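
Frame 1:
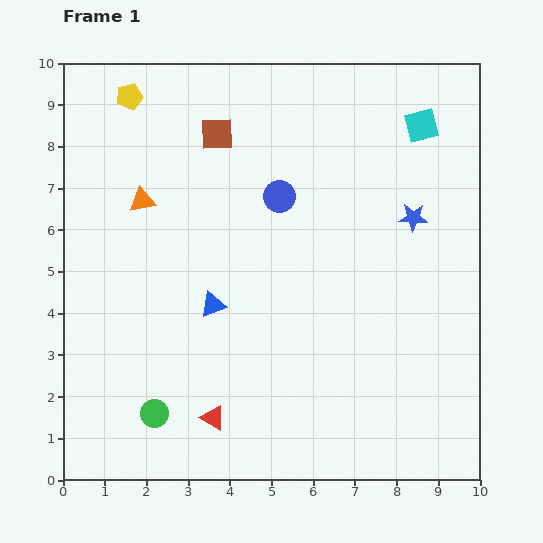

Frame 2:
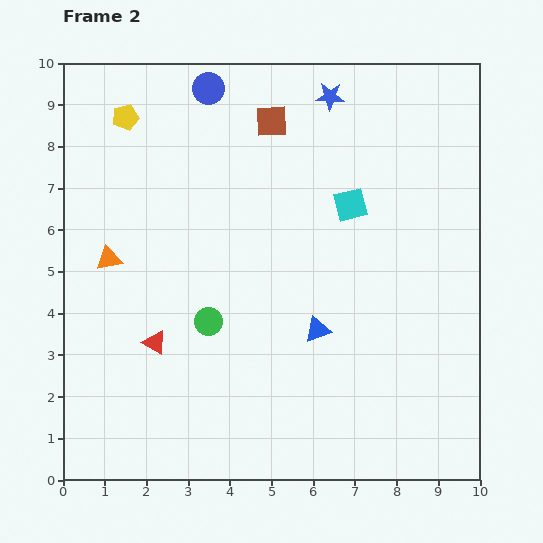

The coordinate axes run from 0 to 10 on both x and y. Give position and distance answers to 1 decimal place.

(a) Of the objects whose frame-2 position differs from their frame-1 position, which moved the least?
the yellow pentagon

(moved 0.5)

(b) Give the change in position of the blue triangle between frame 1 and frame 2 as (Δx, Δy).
(2.5, -0.6)

The blue triangle was at (3.6, 4.2) in frame 1 and (6.1, 3.6) in frame 2.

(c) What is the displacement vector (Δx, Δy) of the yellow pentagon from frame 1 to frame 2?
(-0.1, -0.5)

The yellow pentagon was at (1.6, 9.2) in frame 1 and (1.5, 8.7) in frame 2.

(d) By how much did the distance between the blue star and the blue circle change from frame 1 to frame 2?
-0.3

Distance in frame 1: 3.2. Distance in frame 2: 2.9.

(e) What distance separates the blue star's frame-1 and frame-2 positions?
3.5

The blue star moved from (8.4, 6.3) to (6.4, 9.2), a distance of √(2.0² + 2.9²) ≈ 3.5.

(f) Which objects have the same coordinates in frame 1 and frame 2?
none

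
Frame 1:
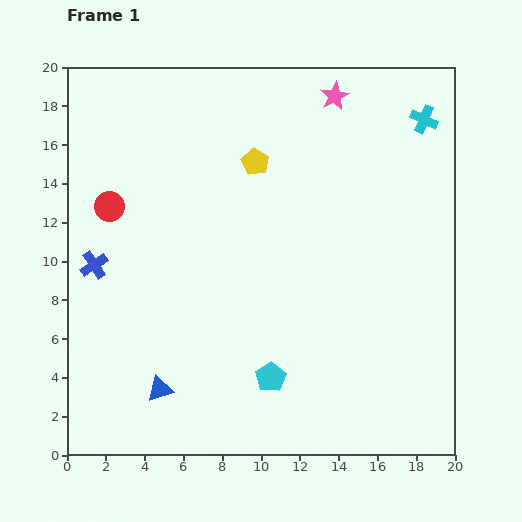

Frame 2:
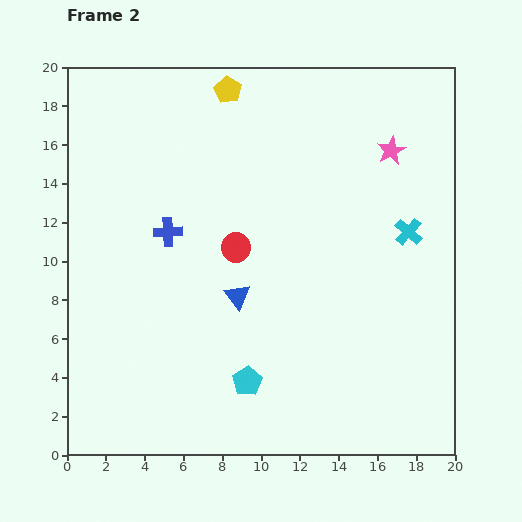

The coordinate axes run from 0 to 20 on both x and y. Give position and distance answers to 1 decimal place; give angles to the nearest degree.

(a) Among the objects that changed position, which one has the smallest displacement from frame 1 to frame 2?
the cyan pentagon

(moved 1.2)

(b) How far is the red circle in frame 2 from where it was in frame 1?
6.8

The red circle moved from (2.2, 12.8) to (8.7, 10.7), a distance of √(6.5² + 2.1²) ≈ 6.8.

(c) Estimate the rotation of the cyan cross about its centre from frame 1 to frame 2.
18° clockwise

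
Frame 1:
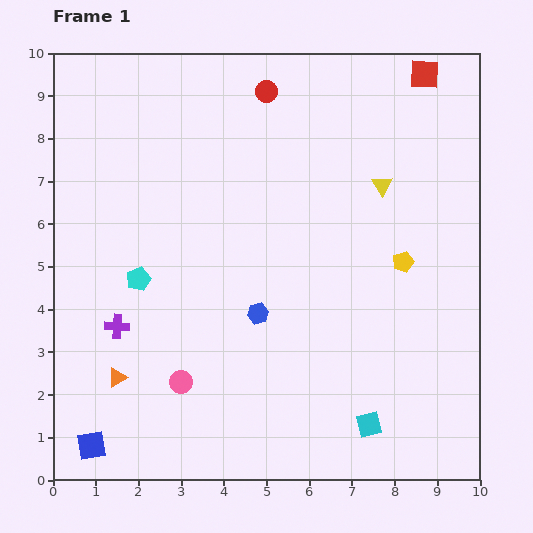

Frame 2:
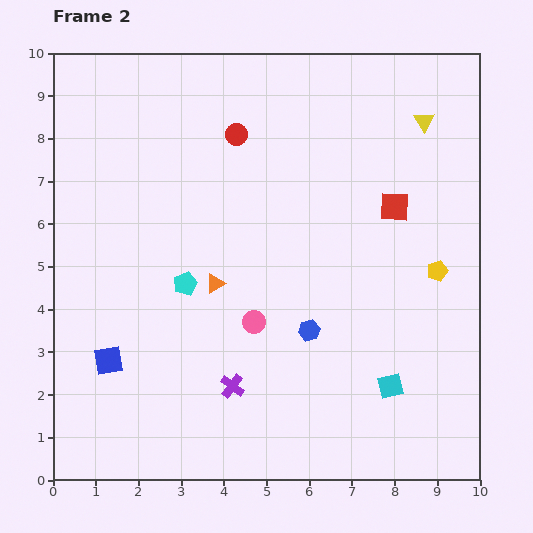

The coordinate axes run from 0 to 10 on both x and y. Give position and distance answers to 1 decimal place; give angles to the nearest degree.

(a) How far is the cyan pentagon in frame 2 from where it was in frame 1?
1.1

The cyan pentagon moved from (2.0, 4.7) to (3.1, 4.6), a distance of √(1.1² + 0.1²) ≈ 1.1.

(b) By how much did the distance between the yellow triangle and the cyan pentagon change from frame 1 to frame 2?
+0.7

Distance in frame 1: 6.1. Distance in frame 2: 6.8.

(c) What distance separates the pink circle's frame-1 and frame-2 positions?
2.2

The pink circle moved from (3.0, 2.3) to (4.7, 3.7), a distance of √(1.7² + 1.4²) ≈ 2.2.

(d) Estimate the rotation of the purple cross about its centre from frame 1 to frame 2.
33° clockwise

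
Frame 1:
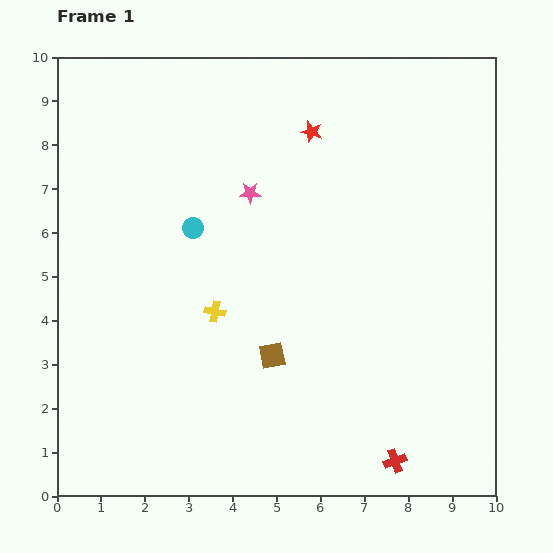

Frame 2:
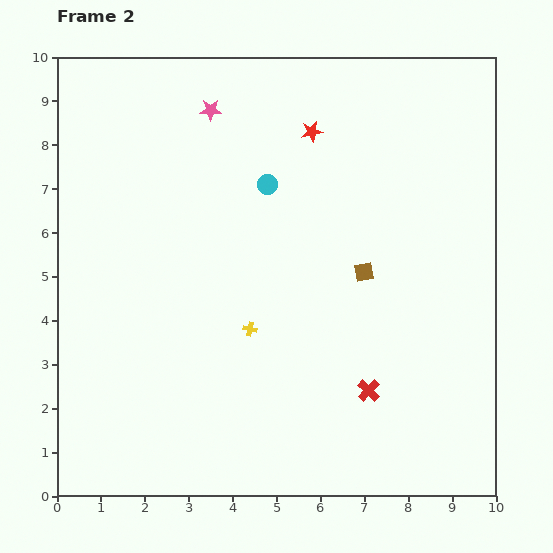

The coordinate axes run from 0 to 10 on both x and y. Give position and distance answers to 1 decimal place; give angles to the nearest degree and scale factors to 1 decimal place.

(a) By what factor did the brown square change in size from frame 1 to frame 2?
0.7×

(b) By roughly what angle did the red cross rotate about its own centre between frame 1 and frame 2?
27° counter-clockwise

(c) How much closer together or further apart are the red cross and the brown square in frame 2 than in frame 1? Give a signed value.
-1.0

Distance in frame 1: 3.7. Distance in frame 2: 2.7.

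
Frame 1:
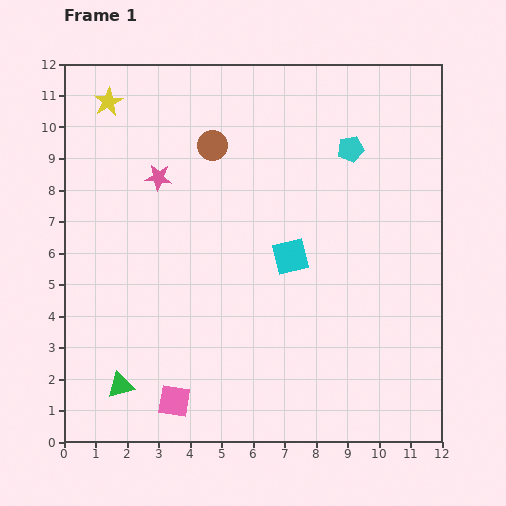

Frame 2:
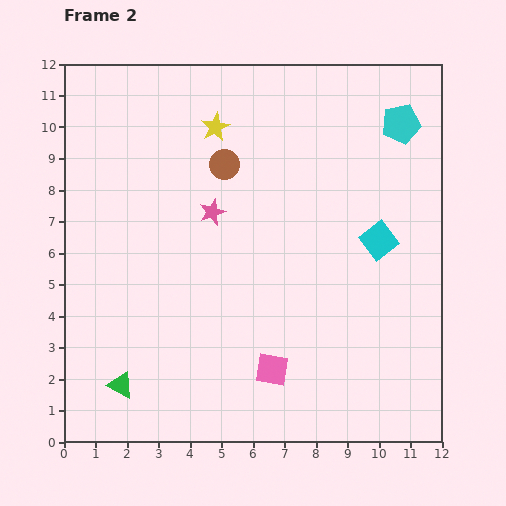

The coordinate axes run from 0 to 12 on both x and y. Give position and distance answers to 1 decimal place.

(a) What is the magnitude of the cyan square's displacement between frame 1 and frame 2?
2.8

The cyan square moved from (7.2, 5.9) to (10.0, 6.4), a distance of √(2.8² + 0.5²) ≈ 2.8.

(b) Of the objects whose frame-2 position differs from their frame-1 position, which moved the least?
the brown circle

(moved 0.7)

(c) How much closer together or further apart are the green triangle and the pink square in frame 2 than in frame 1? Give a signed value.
+3.0

Distance in frame 1: 1.8. Distance in frame 2: 4.8.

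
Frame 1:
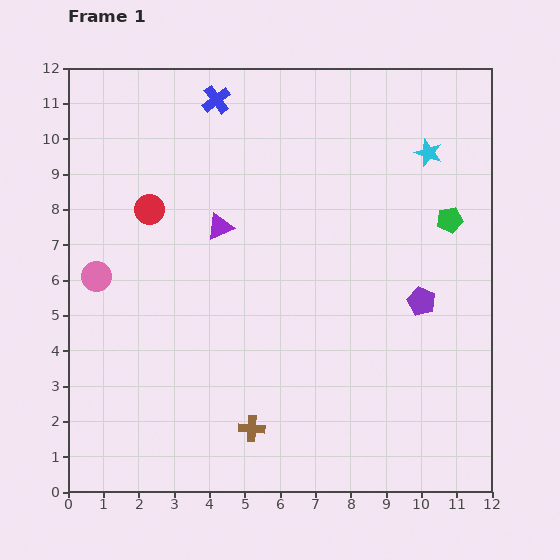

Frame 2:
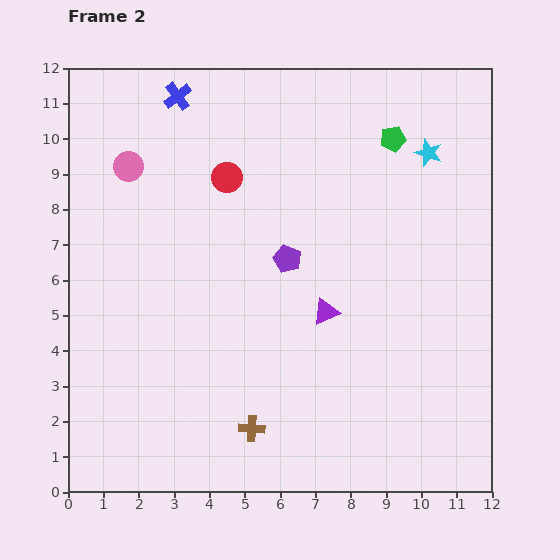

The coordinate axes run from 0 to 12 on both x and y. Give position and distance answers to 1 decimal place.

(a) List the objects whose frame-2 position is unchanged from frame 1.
the cyan star, the brown cross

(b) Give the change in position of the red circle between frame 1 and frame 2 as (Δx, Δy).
(2.2, 0.9)

The red circle was at (2.3, 8.0) in frame 1 and (4.5, 8.9) in frame 2.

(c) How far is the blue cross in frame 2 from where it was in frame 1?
1.1

The blue cross moved from (4.2, 11.1) to (3.1, 11.2), a distance of √(1.1² + 0.1²) ≈ 1.1.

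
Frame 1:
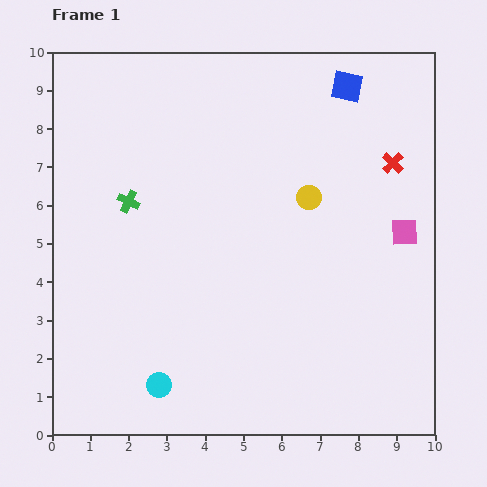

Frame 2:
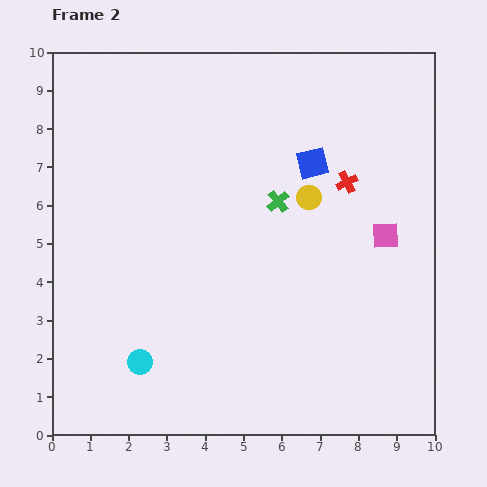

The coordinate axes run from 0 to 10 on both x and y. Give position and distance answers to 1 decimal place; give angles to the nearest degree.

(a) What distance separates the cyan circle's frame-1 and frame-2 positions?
0.8

The cyan circle moved from (2.8, 1.3) to (2.3, 1.9), a distance of √(0.5² + 0.6²) ≈ 0.8.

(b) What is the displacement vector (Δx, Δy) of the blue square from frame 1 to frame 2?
(-0.9, -2.0)

The blue square was at (7.7, 9.1) in frame 1 and (6.8, 7.1) in frame 2.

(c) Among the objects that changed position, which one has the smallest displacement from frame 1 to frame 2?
the pink square

(moved 0.5)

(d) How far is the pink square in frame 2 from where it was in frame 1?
0.5

The pink square moved from (9.2, 5.3) to (8.7, 5.2), a distance of √(0.5² + 0.1²) ≈ 0.5.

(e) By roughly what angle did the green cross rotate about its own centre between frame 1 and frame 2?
24° clockwise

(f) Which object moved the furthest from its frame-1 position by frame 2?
the green cross

(moved 3.9; next 2.2)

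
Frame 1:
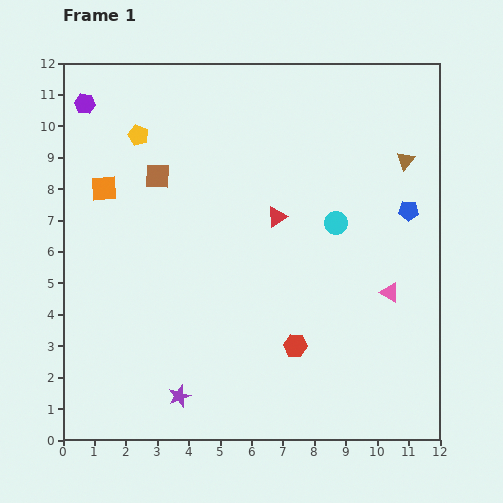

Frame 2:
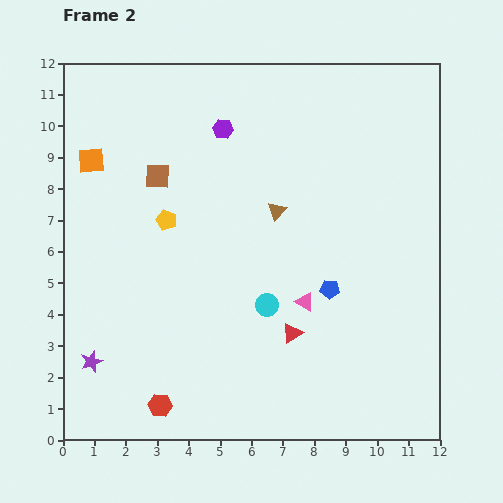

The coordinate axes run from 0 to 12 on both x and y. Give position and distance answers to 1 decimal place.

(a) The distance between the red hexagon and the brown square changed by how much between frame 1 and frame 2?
+0.3

Distance in frame 1: 7.0. Distance in frame 2: 7.3.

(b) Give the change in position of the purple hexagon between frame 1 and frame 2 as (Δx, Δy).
(4.4, -0.8)

The purple hexagon was at (0.7, 10.7) in frame 1 and (5.1, 9.9) in frame 2.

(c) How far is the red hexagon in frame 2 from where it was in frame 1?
4.7

The red hexagon moved from (7.4, 3.0) to (3.1, 1.1), a distance of √(4.3² + 1.9²) ≈ 4.7.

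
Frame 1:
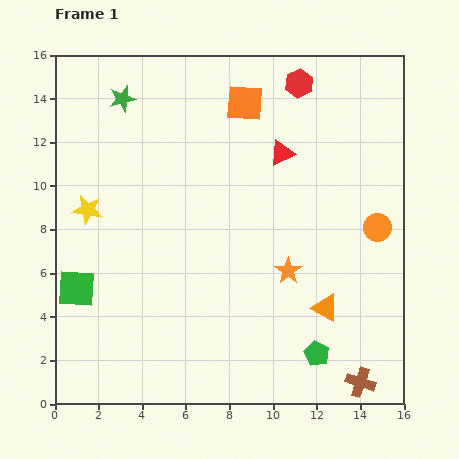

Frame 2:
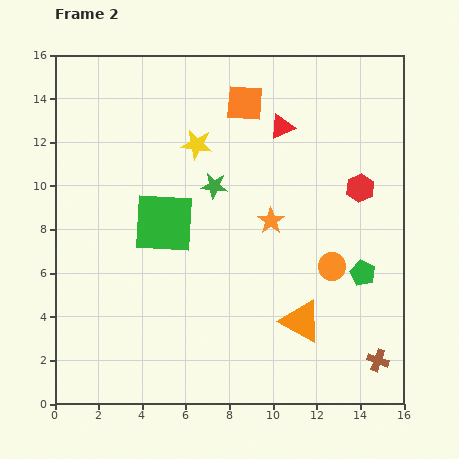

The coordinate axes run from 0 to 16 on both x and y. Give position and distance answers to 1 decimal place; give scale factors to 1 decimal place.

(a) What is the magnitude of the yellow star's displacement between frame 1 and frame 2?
5.8

The yellow star moved from (1.5, 8.9) to (6.5, 11.9), a distance of √(5.0² + 3.0²) ≈ 5.8.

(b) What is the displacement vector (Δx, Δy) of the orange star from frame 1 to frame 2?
(-0.8, 2.3)

The orange star was at (10.7, 6.1) in frame 1 and (9.9, 8.4) in frame 2.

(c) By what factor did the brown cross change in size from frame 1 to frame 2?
0.8×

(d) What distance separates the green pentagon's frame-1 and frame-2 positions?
4.3

The green pentagon moved from (12.0, 2.3) to (14.1, 6.0), a distance of √(2.1² + 3.7²) ≈ 4.3.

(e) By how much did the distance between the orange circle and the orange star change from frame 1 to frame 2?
-1.1

Distance in frame 1: 4.6. Distance in frame 2: 3.5.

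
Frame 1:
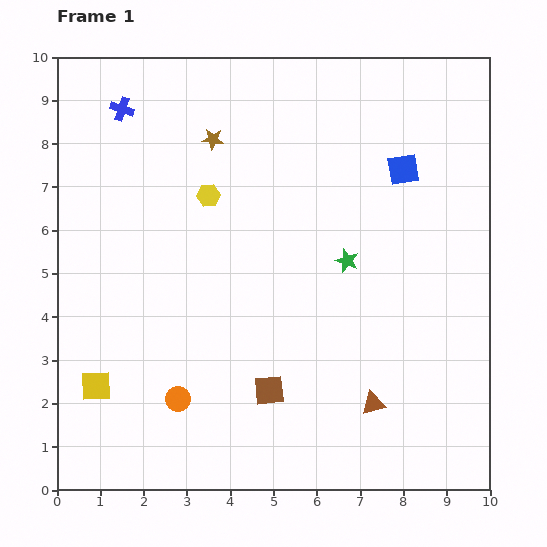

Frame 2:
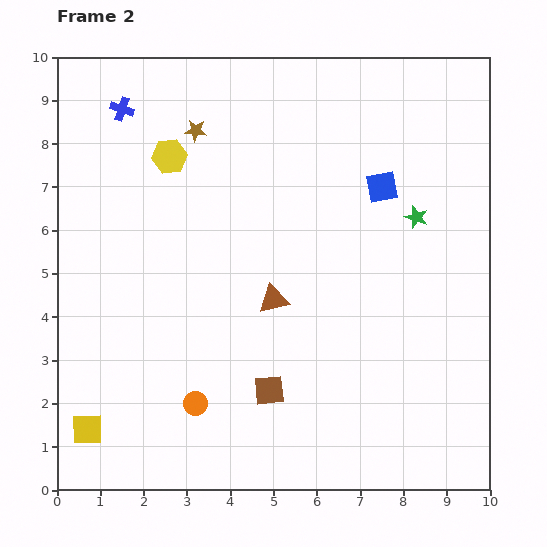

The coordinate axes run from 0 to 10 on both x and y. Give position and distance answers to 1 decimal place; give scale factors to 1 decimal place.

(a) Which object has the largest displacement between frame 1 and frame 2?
the brown triangle

(moved 3.3; next 1.9)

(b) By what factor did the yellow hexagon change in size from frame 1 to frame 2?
1.5×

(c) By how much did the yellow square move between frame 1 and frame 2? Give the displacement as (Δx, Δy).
(-0.2, -1.0)

The yellow square was at (0.9, 2.4) in frame 1 and (0.7, 1.4) in frame 2.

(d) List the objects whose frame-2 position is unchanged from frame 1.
the blue cross, the brown square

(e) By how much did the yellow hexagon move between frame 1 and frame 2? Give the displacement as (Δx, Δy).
(-0.9, 0.9)

The yellow hexagon was at (3.5, 6.8) in frame 1 and (2.6, 7.7) in frame 2.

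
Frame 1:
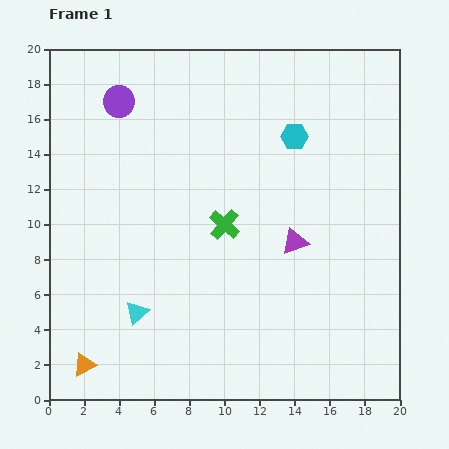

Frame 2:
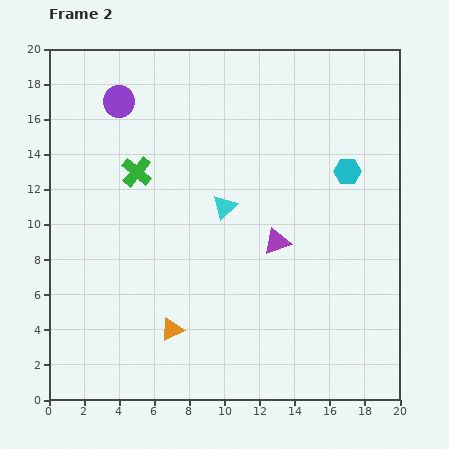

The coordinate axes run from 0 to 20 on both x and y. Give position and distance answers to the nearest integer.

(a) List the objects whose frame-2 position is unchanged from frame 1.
the purple circle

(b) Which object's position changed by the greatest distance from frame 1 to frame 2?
the cyan triangle

(moved 8; next 6)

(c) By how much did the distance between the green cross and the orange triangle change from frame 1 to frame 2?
-2

Distance in frame 1: 11. Distance in frame 2: 9.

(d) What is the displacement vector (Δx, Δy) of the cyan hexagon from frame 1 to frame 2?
(3, -2)

The cyan hexagon was at (14, 15) in frame 1 and (17, 13) in frame 2.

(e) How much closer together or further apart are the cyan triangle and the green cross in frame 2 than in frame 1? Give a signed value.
-2

Distance in frame 1: 7. Distance in frame 2: 5.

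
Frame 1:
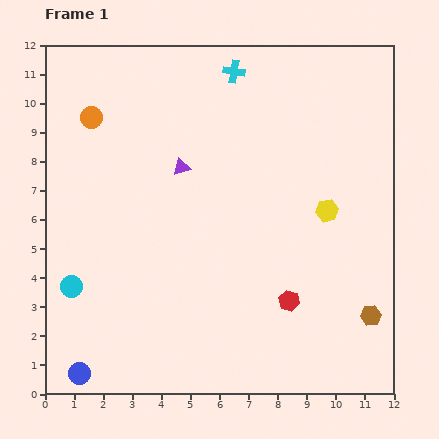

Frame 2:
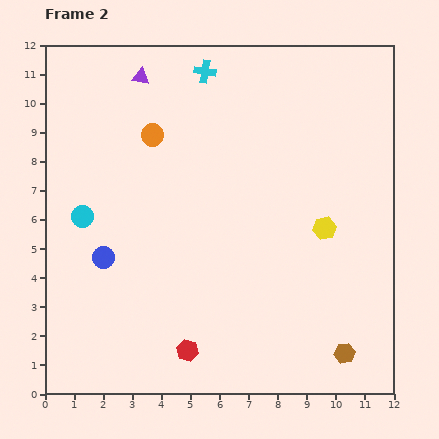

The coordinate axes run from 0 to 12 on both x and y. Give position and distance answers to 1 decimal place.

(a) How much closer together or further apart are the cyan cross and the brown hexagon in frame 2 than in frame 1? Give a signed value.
+1.2

Distance in frame 1: 9.6. Distance in frame 2: 10.8.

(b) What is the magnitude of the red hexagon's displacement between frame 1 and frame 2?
3.9

The red hexagon moved from (8.4, 3.2) to (4.9, 1.5), a distance of √(3.5² + 1.7²) ≈ 3.9.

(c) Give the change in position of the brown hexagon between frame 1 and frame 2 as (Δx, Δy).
(-0.9, -1.3)

The brown hexagon was at (11.2, 2.7) in frame 1 and (10.3, 1.4) in frame 2.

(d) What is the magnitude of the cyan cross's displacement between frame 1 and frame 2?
1.0

The cyan cross moved from (6.5, 11.1) to (5.5, 11.1), a distance of √(1.0² + 0.0²) ≈ 1.0.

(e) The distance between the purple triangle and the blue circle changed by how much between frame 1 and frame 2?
-1.6

Distance in frame 1: 7.9. Distance in frame 2: 6.3.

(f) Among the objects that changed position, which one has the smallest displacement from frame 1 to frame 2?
the yellow hexagon

(moved 0.6)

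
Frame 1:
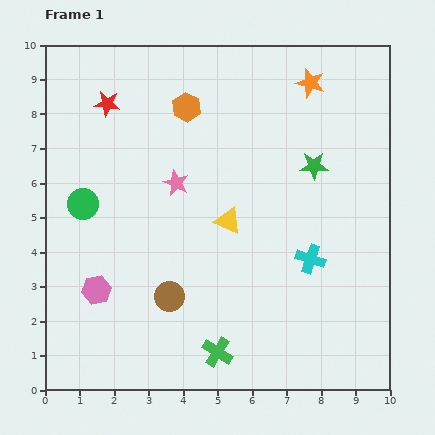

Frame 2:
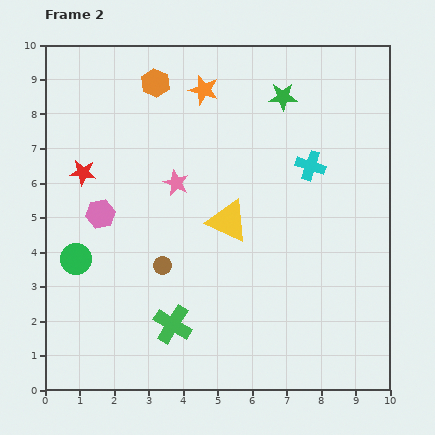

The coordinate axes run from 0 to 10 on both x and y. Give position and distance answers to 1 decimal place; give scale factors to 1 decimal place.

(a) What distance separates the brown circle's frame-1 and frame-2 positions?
0.9

The brown circle moved from (3.6, 2.7) to (3.4, 3.6), a distance of √(0.2² + 0.9²) ≈ 0.9.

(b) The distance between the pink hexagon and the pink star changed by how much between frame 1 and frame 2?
-1.5

Distance in frame 1: 3.9. Distance in frame 2: 2.4.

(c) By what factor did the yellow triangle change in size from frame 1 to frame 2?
1.6×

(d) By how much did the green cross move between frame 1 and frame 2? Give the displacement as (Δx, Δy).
(-1.3, 0.8)

The green cross was at (5.0, 1.1) in frame 1 and (3.7, 1.9) in frame 2.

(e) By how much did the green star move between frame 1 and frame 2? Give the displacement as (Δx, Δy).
(-0.9, 2.0)

The green star was at (7.8, 6.5) in frame 1 and (6.9, 8.5) in frame 2.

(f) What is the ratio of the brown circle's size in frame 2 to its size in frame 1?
0.6×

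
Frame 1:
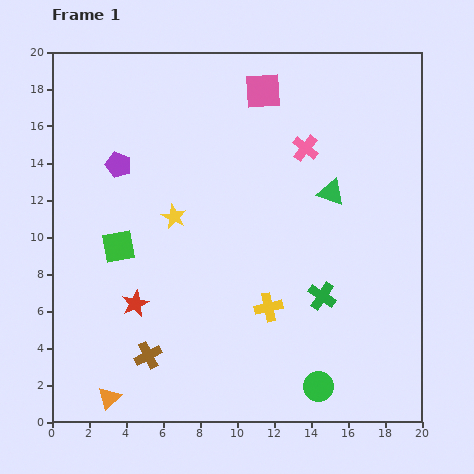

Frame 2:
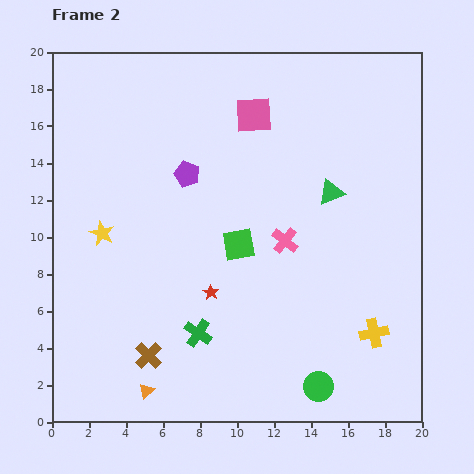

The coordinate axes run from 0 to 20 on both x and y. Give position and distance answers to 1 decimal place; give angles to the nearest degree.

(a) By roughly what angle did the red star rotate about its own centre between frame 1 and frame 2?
15° counter-clockwise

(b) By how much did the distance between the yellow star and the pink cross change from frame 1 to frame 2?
+1.9

Distance in frame 1: 8.0. Distance in frame 2: 9.9.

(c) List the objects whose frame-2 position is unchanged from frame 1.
the green triangle, the green circle, the brown cross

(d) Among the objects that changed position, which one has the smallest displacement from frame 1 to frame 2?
the pink square

(moved 1.4)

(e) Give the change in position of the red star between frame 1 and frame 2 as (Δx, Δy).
(4.1, 0.6)

The red star was at (4.5, 6.4) in frame 1 and (8.6, 7.0) in frame 2.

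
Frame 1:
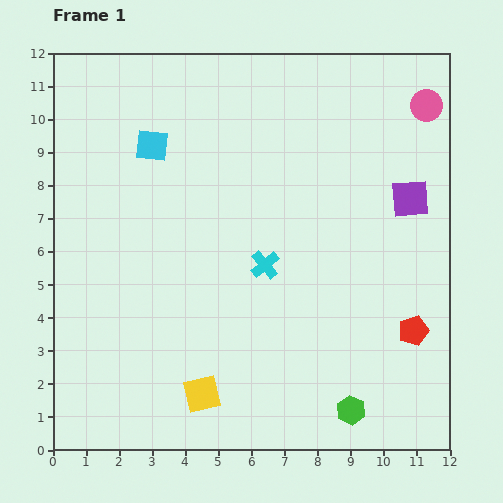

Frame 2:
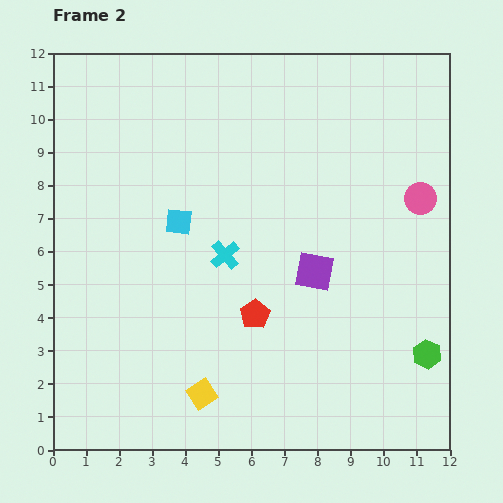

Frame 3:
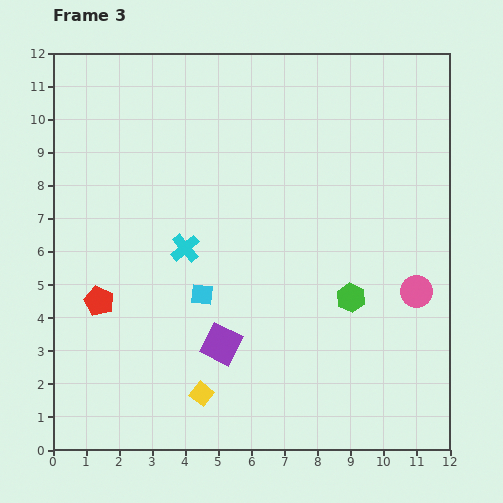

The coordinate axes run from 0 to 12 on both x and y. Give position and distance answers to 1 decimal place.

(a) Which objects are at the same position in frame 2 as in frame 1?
the yellow square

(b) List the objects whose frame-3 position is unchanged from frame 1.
the yellow square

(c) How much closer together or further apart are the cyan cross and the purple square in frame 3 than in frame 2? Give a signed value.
+0.4

Distance in frame 2: 2.7. Distance in frame 3: 3.1.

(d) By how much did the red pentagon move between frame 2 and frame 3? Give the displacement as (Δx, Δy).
(-4.7, 0.4)

The red pentagon was at (6.1, 4.1) in frame 2 and (1.4, 4.5) in frame 3.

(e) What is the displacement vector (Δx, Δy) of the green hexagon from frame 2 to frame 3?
(-2.3, 1.7)

The green hexagon was at (11.3, 2.9) in frame 2 and (9.0, 4.6) in frame 3.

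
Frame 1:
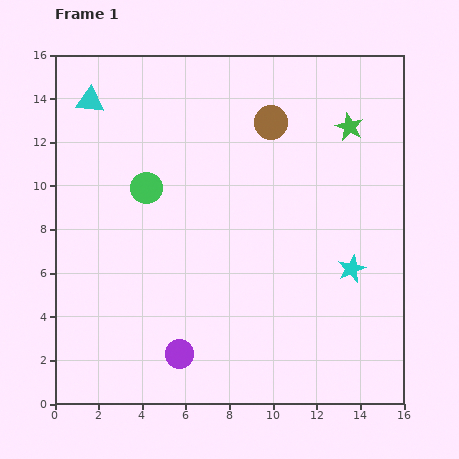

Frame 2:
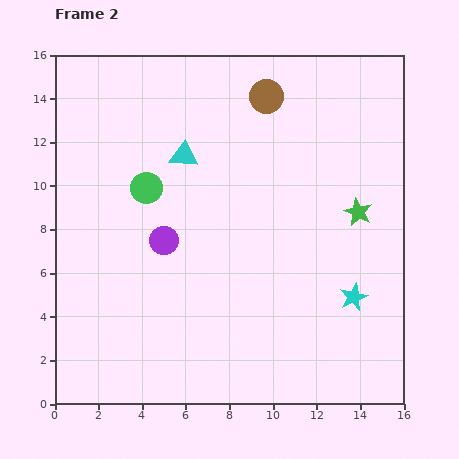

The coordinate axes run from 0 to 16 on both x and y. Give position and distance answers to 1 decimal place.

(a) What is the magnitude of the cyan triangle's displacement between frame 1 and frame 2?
5.0

The cyan triangle moved from (1.6, 13.9) to (5.9, 11.4), a distance of √(4.3² + 2.5²) ≈ 5.0.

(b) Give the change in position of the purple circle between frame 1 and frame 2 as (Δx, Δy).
(-0.7, 5.2)

The purple circle was at (5.7, 2.3) in frame 1 and (5.0, 7.5) in frame 2.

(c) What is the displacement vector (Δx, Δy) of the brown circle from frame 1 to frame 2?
(-0.2, 1.2)

The brown circle was at (9.9, 12.9) in frame 1 and (9.7, 14.1) in frame 2.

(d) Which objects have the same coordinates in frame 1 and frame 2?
the green circle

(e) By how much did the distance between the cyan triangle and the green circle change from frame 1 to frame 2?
-2.5

Distance in frame 1: 4.8. Distance in frame 2: 2.3.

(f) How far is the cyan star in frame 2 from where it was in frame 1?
1.3

The cyan star moved from (13.6, 6.2) to (13.7, 4.9), a distance of √(0.1² + 1.3²) ≈ 1.3.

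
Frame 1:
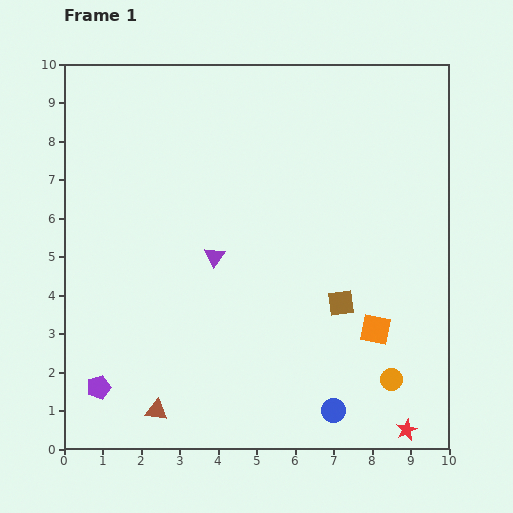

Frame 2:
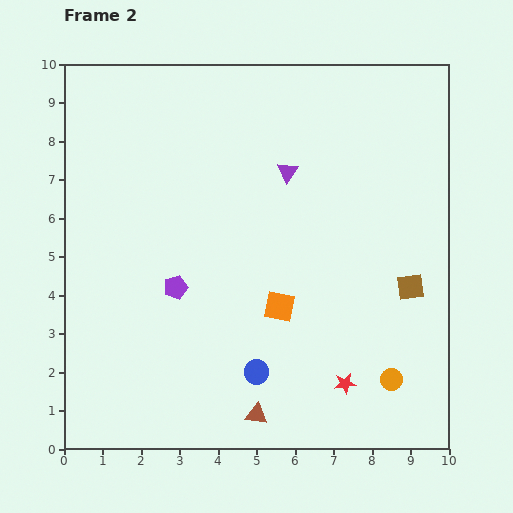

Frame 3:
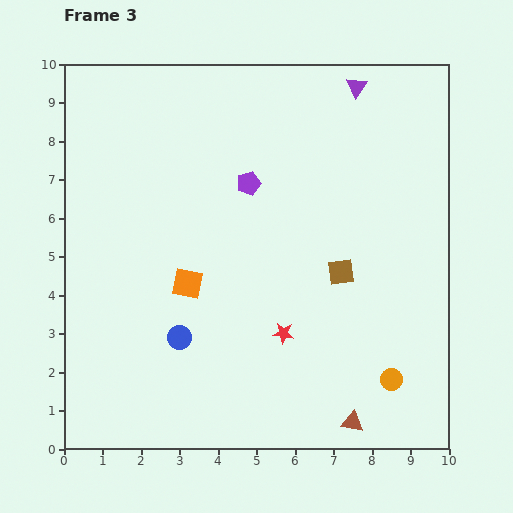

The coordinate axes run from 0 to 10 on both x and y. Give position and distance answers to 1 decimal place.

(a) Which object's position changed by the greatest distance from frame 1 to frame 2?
the purple pentagon

(moved 3.3; next 2.9)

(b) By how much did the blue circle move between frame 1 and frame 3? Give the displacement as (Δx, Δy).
(-4.0, 1.9)

The blue circle was at (7.0, 1.0) in frame 1 and (3.0, 2.9) in frame 3.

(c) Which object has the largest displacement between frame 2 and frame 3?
the purple pentagon

(moved 3.3; next 2.8)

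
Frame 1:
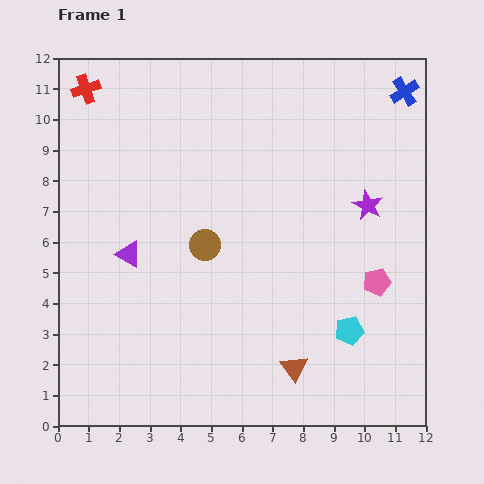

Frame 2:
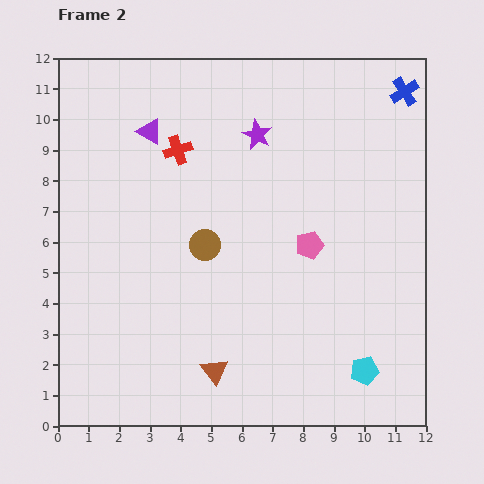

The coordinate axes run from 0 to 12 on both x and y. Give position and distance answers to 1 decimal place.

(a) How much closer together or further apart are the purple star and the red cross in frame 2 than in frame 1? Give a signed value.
-7.4

Distance in frame 1: 10.0. Distance in frame 2: 2.6.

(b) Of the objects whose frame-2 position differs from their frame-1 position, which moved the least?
the cyan pentagon

(moved 1.4)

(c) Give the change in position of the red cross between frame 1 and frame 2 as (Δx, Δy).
(3.0, -2.0)

The red cross was at (0.9, 11.0) in frame 1 and (3.9, 9.0) in frame 2.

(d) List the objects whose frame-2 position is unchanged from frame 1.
the brown circle, the blue cross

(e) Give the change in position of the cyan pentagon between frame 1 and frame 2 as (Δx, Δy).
(0.5, -1.3)

The cyan pentagon was at (9.5, 3.1) in frame 1 and (10.0, 1.8) in frame 2.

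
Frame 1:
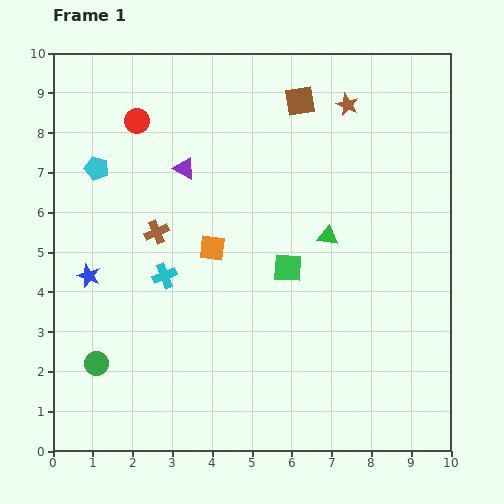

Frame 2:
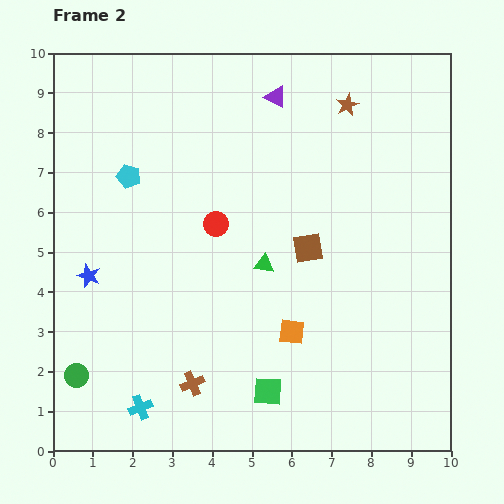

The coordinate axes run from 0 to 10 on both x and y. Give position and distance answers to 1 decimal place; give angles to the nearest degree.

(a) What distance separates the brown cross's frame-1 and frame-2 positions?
3.9

The brown cross moved from (2.6, 5.5) to (3.5, 1.7), a distance of √(0.9² + 3.8²) ≈ 3.9.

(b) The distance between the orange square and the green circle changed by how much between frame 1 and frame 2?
+1.4

Distance in frame 1: 4.1. Distance in frame 2: 5.5.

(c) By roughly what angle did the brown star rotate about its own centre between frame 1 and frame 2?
23° clockwise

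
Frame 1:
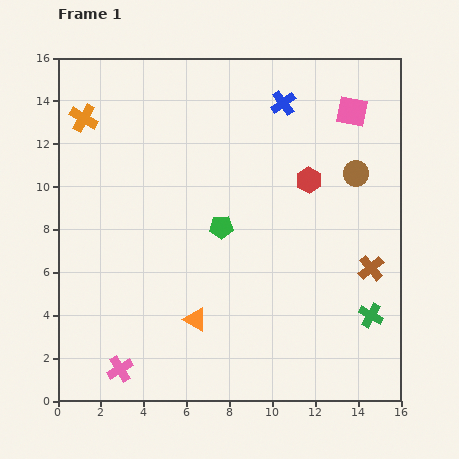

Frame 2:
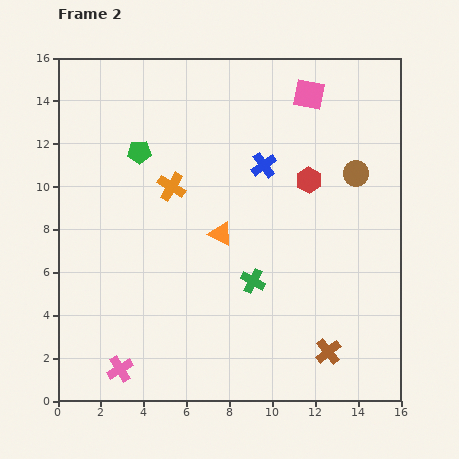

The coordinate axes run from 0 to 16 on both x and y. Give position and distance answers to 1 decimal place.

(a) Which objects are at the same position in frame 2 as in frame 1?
the pink cross, the brown circle, the red hexagon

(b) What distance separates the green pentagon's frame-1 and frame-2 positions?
5.2

The green pentagon moved from (7.6, 8.1) to (3.8, 11.6), a distance of √(3.8² + 3.5²) ≈ 5.2.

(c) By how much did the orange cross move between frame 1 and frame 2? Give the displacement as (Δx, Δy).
(4.1, -3.2)

The orange cross was at (1.2, 13.2) in frame 1 and (5.3, 10.0) in frame 2.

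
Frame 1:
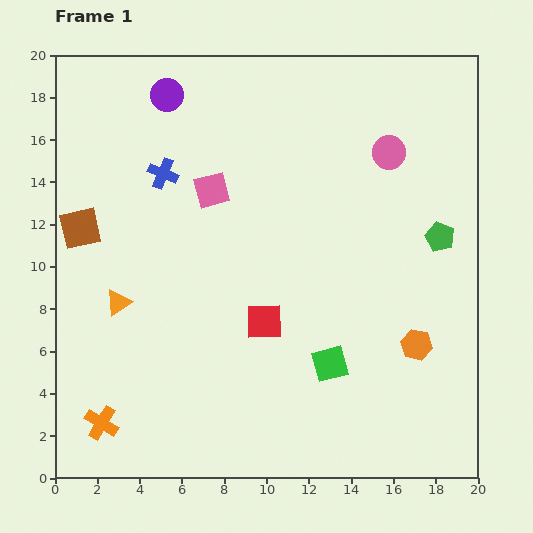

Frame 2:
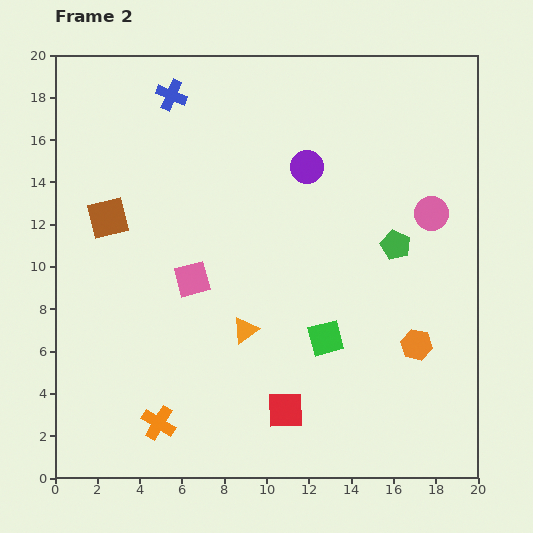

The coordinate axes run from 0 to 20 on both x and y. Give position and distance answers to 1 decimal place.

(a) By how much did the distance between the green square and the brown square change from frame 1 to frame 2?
-1.6

Distance in frame 1: 13.4. Distance in frame 2: 11.8.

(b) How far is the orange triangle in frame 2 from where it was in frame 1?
6.1

The orange triangle moved from (3.0, 8.3) to (9.0, 7.0), a distance of √(6.0² + 1.3²) ≈ 6.1.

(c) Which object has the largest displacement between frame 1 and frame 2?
the purple circle

(moved 7.4; next 6.1)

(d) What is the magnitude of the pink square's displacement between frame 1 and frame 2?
4.3

The pink square moved from (7.4, 13.6) to (6.5, 9.4), a distance of √(0.9² + 4.2²) ≈ 4.3.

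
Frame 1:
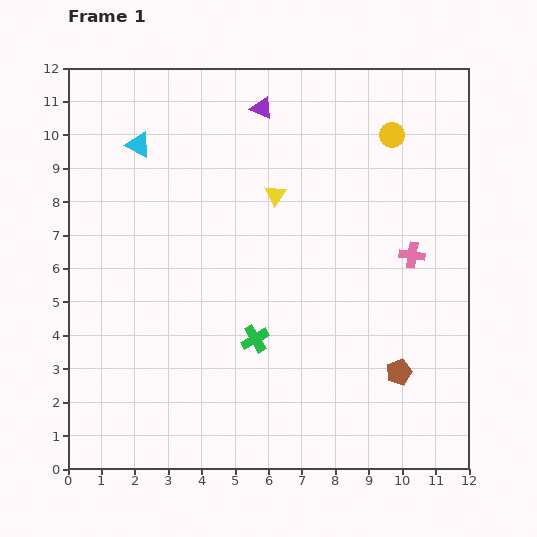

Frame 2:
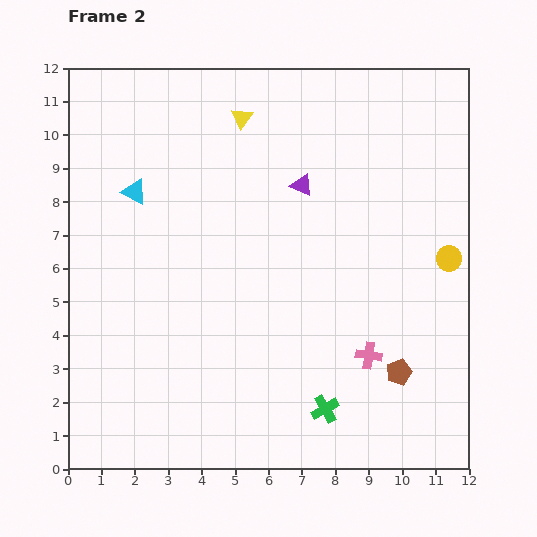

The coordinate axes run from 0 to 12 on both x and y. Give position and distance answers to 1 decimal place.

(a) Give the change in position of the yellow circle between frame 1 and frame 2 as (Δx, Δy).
(1.7, -3.7)

The yellow circle was at (9.7, 10.0) in frame 1 and (11.4, 6.3) in frame 2.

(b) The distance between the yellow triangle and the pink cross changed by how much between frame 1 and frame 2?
+3.6

Distance in frame 1: 4.5. Distance in frame 2: 8.1.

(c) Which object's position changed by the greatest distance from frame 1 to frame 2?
the yellow circle

(moved 4.1; next 3.3)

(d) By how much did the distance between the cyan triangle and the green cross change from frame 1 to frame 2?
+1.8

Distance in frame 1: 6.8. Distance in frame 2: 8.6.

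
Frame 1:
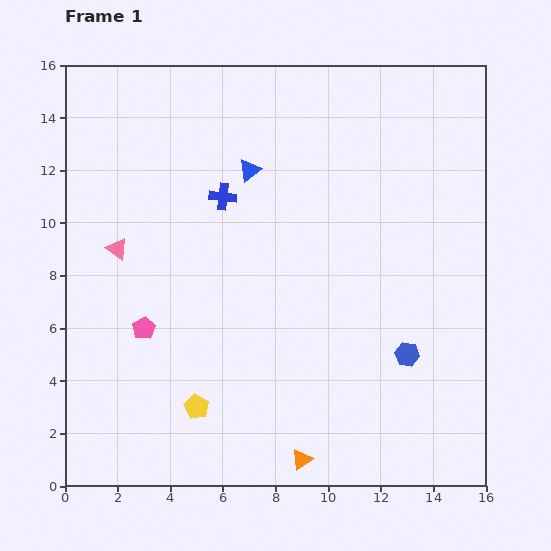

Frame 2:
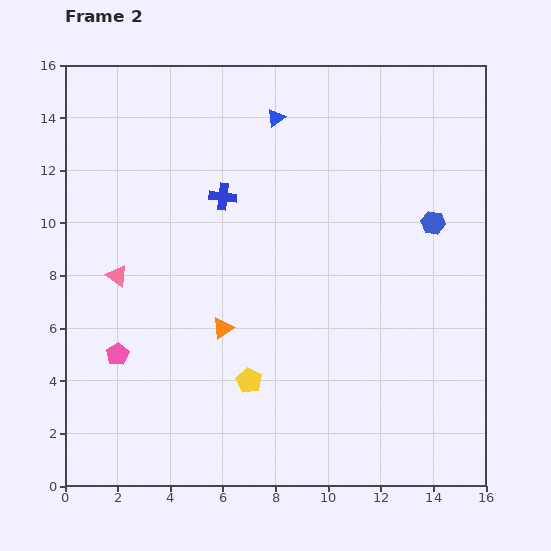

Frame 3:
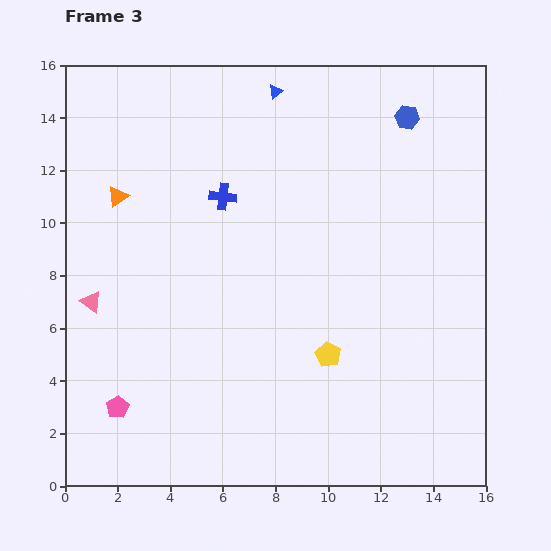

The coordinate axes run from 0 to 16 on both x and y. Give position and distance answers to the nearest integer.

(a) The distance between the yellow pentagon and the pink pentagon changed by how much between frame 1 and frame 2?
+1

Distance in frame 1: 4. Distance in frame 2: 5.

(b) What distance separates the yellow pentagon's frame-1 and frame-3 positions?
5

The yellow pentagon moved from (5, 3) to (10, 5), a distance of √(5² + 2²) ≈ 5.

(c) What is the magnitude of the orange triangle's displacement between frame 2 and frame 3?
6

The orange triangle moved from (6, 6) to (2, 11), a distance of √(4² + 5²) ≈ 6.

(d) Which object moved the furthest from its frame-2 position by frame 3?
the orange triangle

(moved 6; next 4)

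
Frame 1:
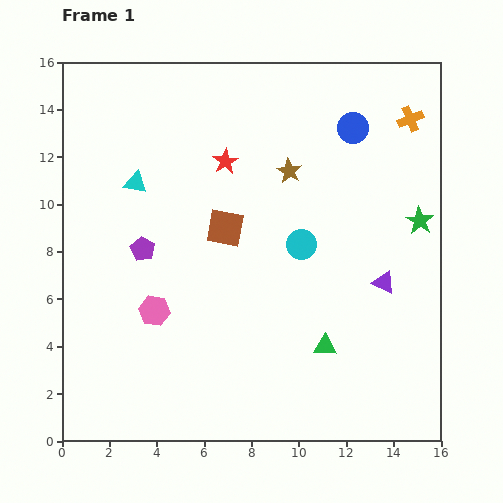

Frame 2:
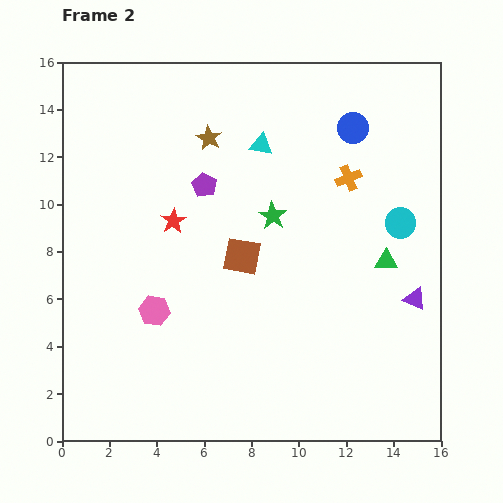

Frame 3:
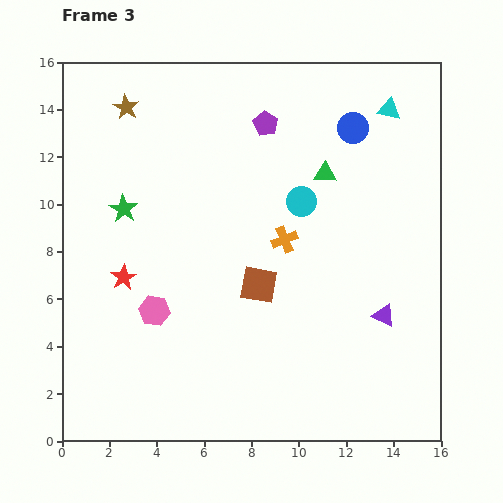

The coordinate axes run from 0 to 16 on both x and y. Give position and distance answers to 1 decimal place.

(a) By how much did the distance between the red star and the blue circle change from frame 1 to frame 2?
+2.9

Distance in frame 1: 5.6. Distance in frame 2: 8.5.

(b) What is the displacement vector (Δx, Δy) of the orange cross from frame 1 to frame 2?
(-2.6, -2.5)

The orange cross was at (14.7, 13.6) in frame 1 and (12.1, 11.1) in frame 2.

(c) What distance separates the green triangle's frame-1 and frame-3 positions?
7.3

The green triangle moved from (11.1, 4.0) to (11.1, 11.3), a distance of √(0.0² + 7.3²) ≈ 7.3.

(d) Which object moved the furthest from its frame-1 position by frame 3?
the green star

(moved 12.5; next 11.1)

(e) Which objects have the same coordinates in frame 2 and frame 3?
the blue circle, the pink hexagon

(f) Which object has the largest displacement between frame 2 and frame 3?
the green star

(moved 6.3; next 5.6)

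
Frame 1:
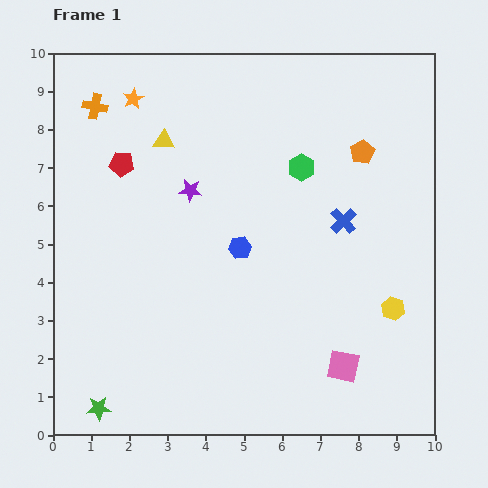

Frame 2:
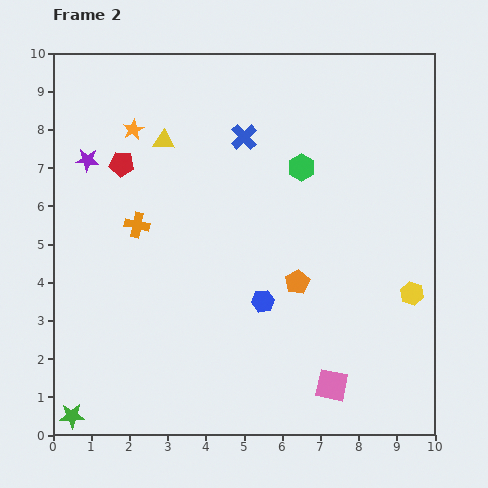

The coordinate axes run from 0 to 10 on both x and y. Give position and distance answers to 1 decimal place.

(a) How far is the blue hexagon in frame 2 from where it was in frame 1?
1.5

The blue hexagon moved from (4.9, 4.9) to (5.5, 3.5), a distance of √(0.6² + 1.4²) ≈ 1.5.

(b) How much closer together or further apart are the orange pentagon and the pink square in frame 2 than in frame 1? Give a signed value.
-2.8

Distance in frame 1: 5.6. Distance in frame 2: 2.8.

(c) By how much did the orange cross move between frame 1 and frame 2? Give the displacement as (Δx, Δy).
(1.1, -3.1)

The orange cross was at (1.1, 8.6) in frame 1 and (2.2, 5.5) in frame 2.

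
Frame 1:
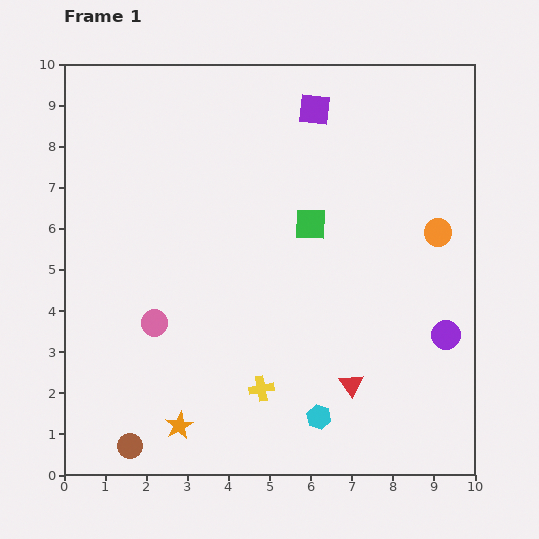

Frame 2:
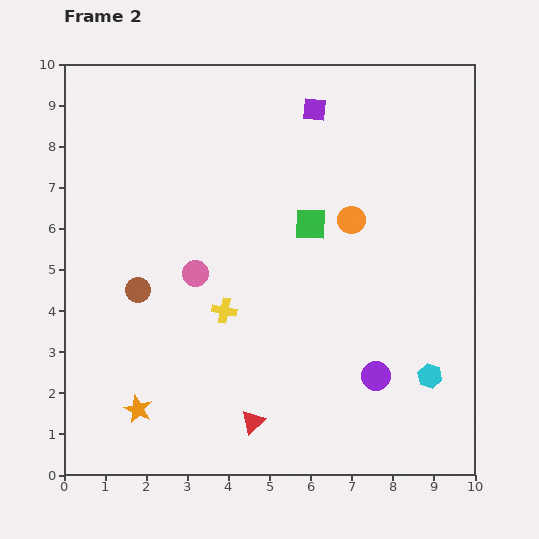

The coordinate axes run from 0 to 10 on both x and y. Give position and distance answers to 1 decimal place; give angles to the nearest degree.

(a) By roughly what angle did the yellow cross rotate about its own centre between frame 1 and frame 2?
21° clockwise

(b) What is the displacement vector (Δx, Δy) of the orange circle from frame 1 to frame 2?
(-2.1, 0.3)

The orange circle was at (9.1, 5.9) in frame 1 and (7.0, 6.2) in frame 2.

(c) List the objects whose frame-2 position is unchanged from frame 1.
the purple square, the green square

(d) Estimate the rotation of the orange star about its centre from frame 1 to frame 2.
19° counter-clockwise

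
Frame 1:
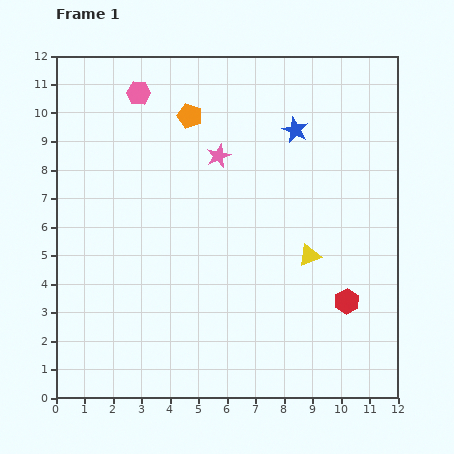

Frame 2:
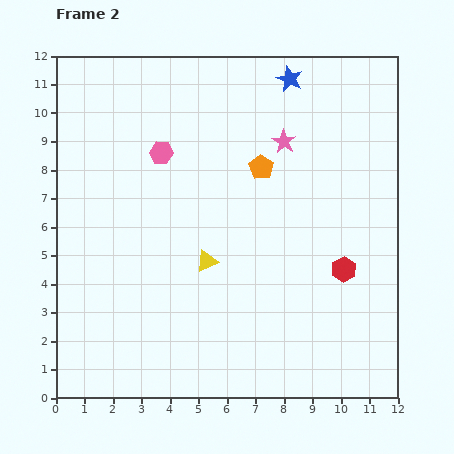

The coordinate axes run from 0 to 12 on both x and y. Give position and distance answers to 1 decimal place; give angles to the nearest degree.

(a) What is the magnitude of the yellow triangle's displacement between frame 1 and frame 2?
3.6

The yellow triangle moved from (8.9, 5.0) to (5.3, 4.8), a distance of √(3.6² + 0.2²) ≈ 3.6.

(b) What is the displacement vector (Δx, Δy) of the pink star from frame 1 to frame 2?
(2.3, 0.5)

The pink star was at (5.7, 8.5) in frame 1 and (8.0, 9.0) in frame 2.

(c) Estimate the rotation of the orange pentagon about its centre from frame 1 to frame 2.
16° clockwise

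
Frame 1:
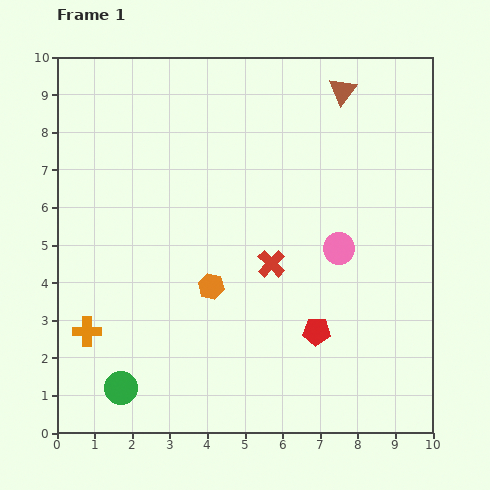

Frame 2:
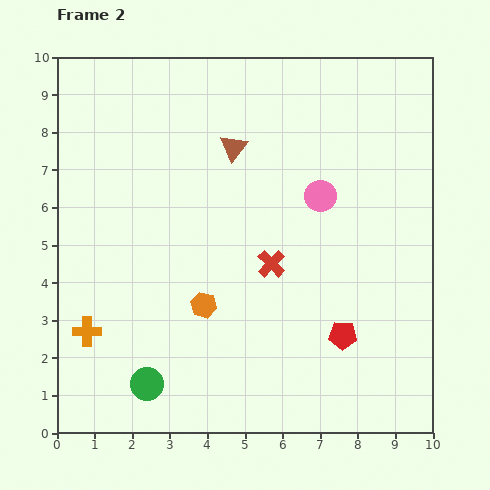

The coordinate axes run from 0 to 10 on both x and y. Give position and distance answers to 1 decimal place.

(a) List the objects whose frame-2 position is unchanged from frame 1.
the orange cross, the red cross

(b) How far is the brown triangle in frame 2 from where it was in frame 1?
3.3

The brown triangle moved from (7.6, 9.1) to (4.7, 7.6), a distance of √(2.9² + 1.5²) ≈ 3.3.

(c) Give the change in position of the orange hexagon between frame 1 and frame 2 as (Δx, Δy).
(-0.2, -0.5)

The orange hexagon was at (4.1, 3.9) in frame 1 and (3.9, 3.4) in frame 2.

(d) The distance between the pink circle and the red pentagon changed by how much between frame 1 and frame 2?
+1.4

Distance in frame 1: 2.3. Distance in frame 2: 3.7.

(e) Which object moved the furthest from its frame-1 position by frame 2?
the brown triangle

(moved 3.3; next 1.5)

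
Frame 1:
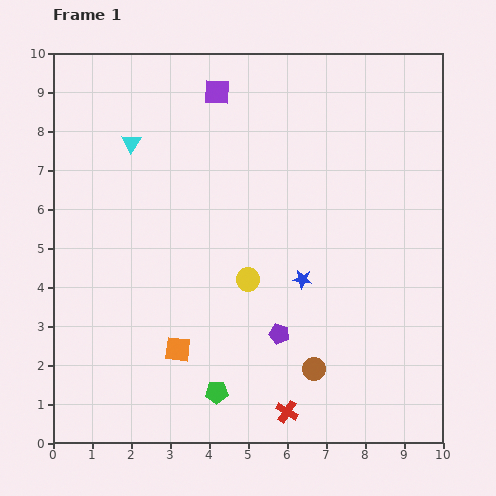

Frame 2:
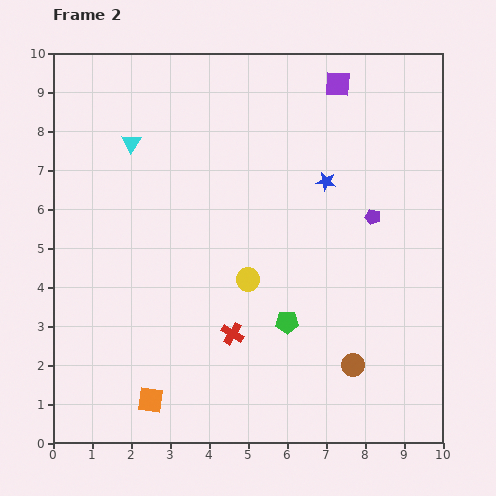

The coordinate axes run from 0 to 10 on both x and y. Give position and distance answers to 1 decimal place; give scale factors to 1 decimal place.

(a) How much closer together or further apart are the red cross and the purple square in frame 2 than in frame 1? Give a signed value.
-1.5

Distance in frame 1: 8.4. Distance in frame 2: 6.9.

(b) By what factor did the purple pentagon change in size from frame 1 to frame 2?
0.8×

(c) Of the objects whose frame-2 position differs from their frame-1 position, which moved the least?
the brown circle

(moved 1.0)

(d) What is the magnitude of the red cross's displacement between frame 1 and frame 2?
2.4

The red cross moved from (6.0, 0.8) to (4.6, 2.8), a distance of √(1.4² + 2.0²) ≈ 2.4.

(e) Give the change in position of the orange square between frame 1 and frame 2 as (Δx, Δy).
(-0.7, -1.3)

The orange square was at (3.2, 2.4) in frame 1 and (2.5, 1.1) in frame 2.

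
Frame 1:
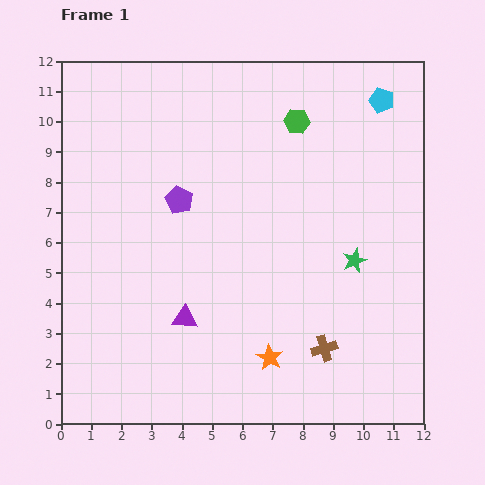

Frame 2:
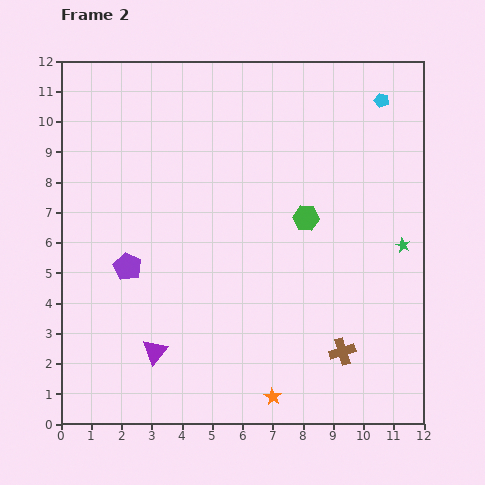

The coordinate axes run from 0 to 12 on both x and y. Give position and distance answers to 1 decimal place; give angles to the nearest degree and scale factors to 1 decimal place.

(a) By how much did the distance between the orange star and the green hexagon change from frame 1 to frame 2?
-1.9

Distance in frame 1: 7.9. Distance in frame 2: 6.0.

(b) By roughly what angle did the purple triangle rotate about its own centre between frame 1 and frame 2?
53° counter-clockwise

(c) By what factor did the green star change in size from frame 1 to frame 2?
0.6×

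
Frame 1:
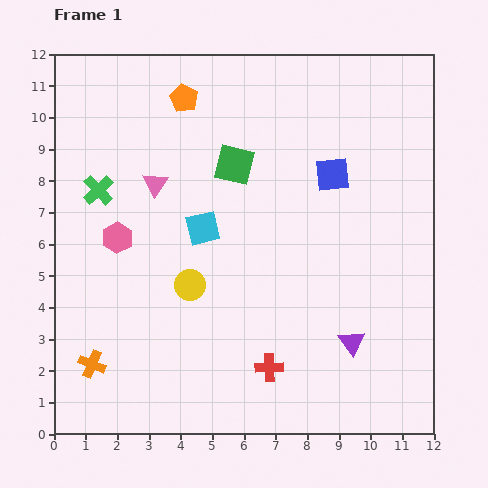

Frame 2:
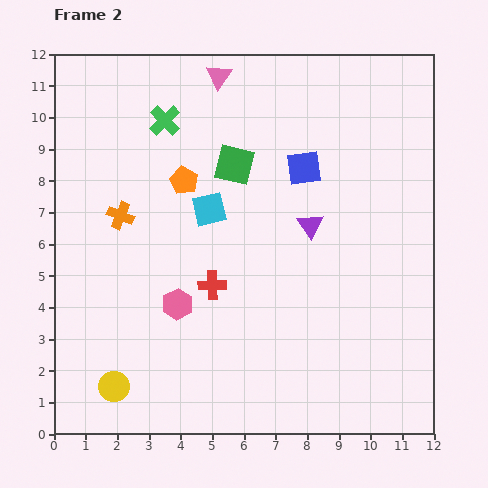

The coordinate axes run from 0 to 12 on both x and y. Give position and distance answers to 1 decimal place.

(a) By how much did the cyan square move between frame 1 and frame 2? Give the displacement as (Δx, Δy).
(0.2, 0.6)

The cyan square was at (4.7, 6.5) in frame 1 and (4.9, 7.1) in frame 2.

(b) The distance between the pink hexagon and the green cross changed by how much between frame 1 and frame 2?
+4.2

Distance in frame 1: 1.6. Distance in frame 2: 5.8.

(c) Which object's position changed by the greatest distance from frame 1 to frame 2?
the orange cross

(moved 4.8; next 4.0)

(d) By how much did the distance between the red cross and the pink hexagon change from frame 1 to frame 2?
-5.0

Distance in frame 1: 6.3. Distance in frame 2: 1.3.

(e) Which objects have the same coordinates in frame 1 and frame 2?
the green square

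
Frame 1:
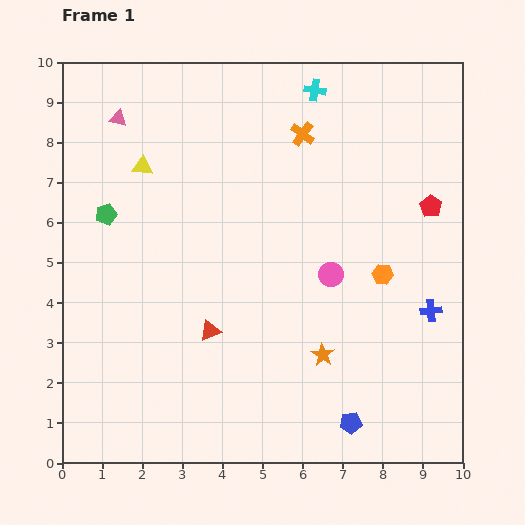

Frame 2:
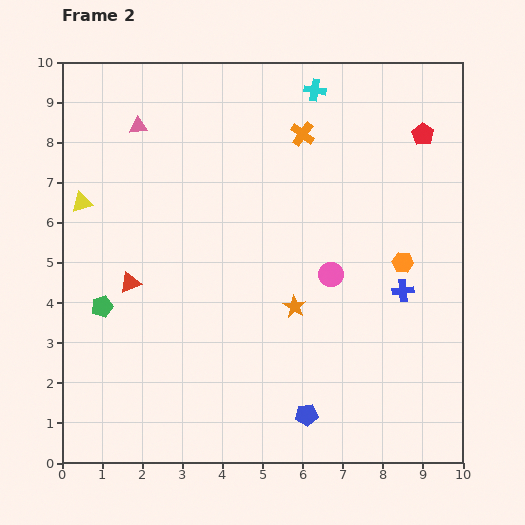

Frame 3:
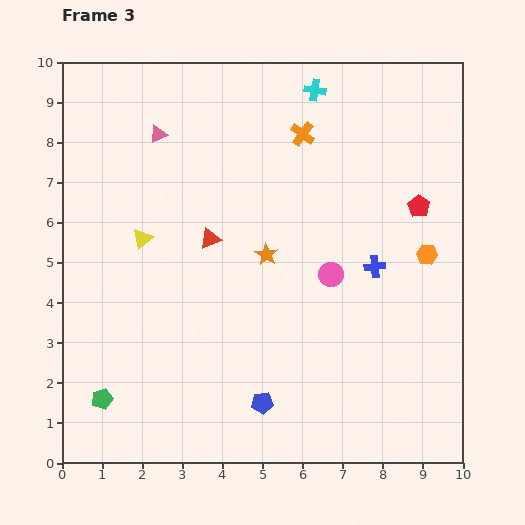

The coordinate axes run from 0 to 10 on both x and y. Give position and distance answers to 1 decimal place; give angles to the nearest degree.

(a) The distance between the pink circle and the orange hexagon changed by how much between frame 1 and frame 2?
+0.5

Distance in frame 1: 1.3. Distance in frame 2: 1.8.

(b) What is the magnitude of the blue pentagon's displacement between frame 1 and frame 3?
2.3

The blue pentagon moved from (7.2, 1.0) to (5.0, 1.5), a distance of √(2.2² + 0.5²) ≈ 2.3.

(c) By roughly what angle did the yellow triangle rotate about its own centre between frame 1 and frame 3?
47° counter-clockwise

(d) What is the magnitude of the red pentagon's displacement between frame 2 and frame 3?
1.8

The red pentagon moved from (9.0, 8.2) to (8.9, 6.4), a distance of √(0.1² + 1.8²) ≈ 1.8.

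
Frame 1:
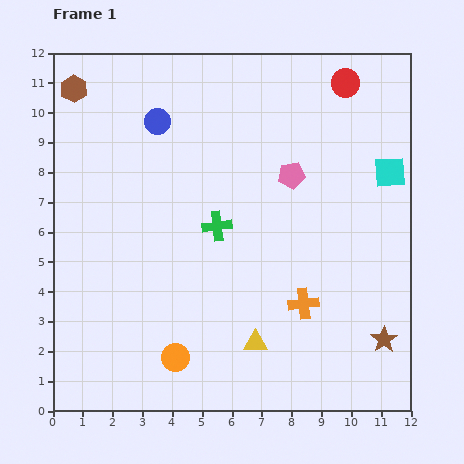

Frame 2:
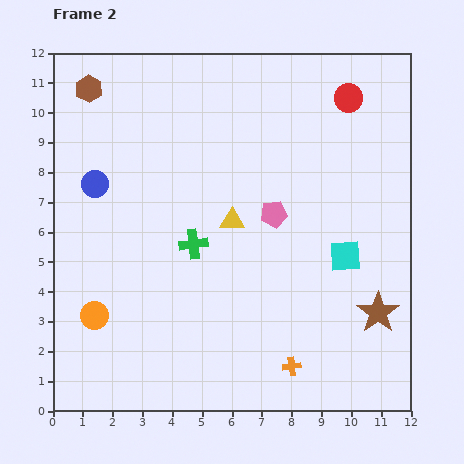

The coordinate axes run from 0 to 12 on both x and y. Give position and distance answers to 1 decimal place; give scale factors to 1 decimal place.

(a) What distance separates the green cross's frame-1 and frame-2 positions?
1.0

The green cross moved from (5.5, 6.2) to (4.7, 5.6), a distance of √(0.8² + 0.6²) ≈ 1.0.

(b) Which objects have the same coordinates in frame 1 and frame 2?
none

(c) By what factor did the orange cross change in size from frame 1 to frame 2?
0.6×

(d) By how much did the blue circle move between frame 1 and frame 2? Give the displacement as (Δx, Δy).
(-2.1, -2.1)

The blue circle was at (3.5, 9.7) in frame 1 and (1.4, 7.6) in frame 2.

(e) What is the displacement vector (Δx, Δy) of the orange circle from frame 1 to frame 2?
(-2.7, 1.4)

The orange circle was at (4.1, 1.8) in frame 1 and (1.4, 3.2) in frame 2.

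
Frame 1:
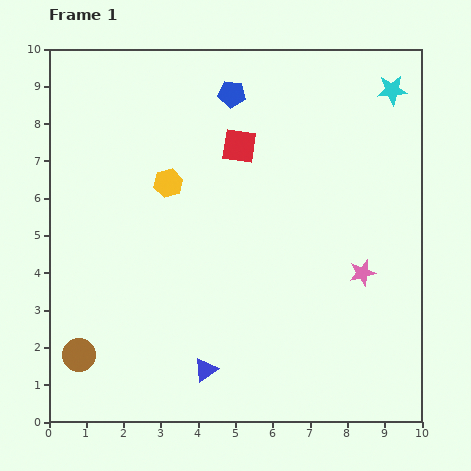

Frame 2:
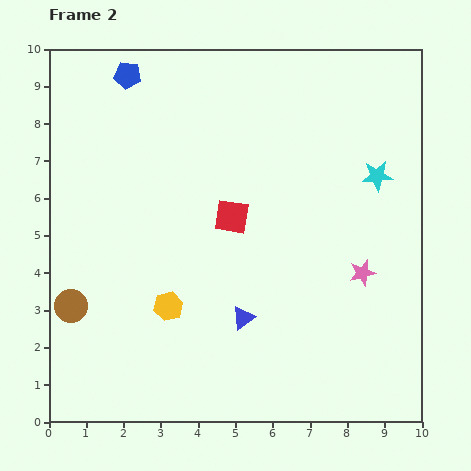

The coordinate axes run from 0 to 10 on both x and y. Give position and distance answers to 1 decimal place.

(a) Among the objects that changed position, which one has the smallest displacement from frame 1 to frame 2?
the brown circle

(moved 1.3)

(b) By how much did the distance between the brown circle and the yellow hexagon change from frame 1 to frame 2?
-2.6

Distance in frame 1: 5.2. Distance in frame 2: 2.6.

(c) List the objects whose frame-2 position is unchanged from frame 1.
the pink star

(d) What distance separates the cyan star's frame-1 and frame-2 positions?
2.3

The cyan star moved from (9.2, 8.9) to (8.8, 6.6), a distance of √(0.4² + 2.3²) ≈ 2.3.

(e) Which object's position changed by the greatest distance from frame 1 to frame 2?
the yellow hexagon

(moved 3.3; next 2.8)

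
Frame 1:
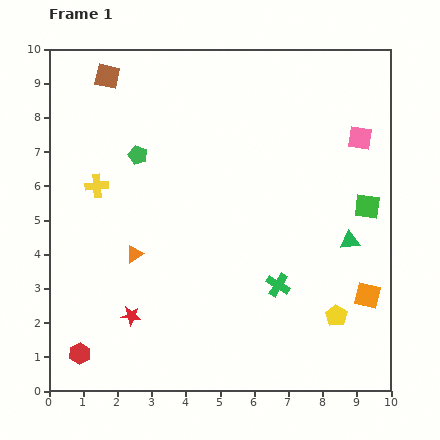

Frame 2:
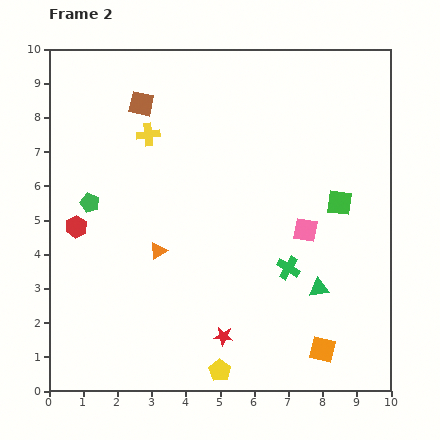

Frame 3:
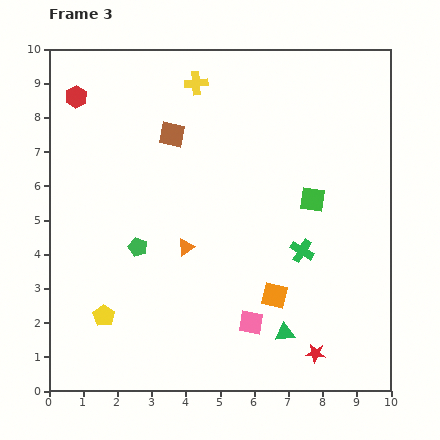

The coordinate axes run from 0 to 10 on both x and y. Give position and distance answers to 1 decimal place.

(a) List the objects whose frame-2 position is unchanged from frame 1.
none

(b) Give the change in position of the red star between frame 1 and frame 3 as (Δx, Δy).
(5.4, -1.1)

The red star was at (2.4, 2.2) in frame 1 and (7.8, 1.1) in frame 3.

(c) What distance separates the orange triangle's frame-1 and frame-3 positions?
1.5

The orange triangle moved from (2.5, 4.0) to (4.0, 4.2), a distance of √(1.5² + 0.2²) ≈ 1.5.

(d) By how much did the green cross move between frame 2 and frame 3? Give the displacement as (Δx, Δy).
(0.4, 0.5)

The green cross was at (7.0, 3.6) in frame 2 and (7.4, 4.1) in frame 3.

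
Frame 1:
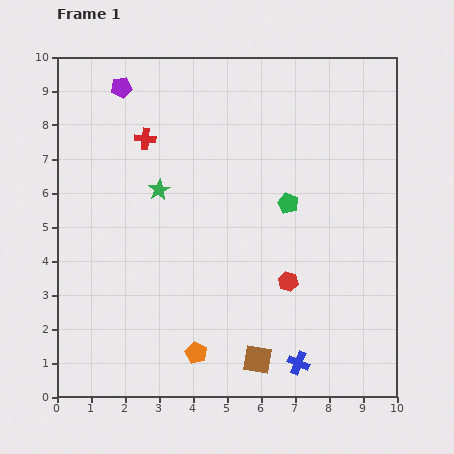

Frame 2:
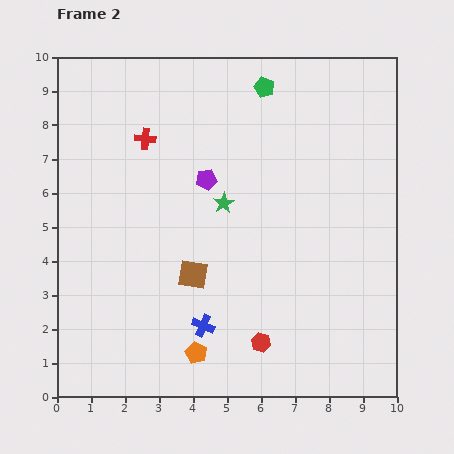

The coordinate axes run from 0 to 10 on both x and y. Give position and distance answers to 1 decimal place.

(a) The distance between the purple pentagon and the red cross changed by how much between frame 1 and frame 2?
+0.5

Distance in frame 1: 1.7. Distance in frame 2: 2.2.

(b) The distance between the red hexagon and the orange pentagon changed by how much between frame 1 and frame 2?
-1.5

Distance in frame 1: 3.4. Distance in frame 2: 1.9.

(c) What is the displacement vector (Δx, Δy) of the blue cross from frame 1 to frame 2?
(-2.8, 1.1)

The blue cross was at (7.1, 1.0) in frame 1 and (4.3, 2.1) in frame 2.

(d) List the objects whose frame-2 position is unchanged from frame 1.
the orange pentagon, the red cross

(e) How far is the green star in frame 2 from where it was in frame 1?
1.9

The green star moved from (3.0, 6.1) to (4.9, 5.7), a distance of √(1.9² + 0.4²) ≈ 1.9.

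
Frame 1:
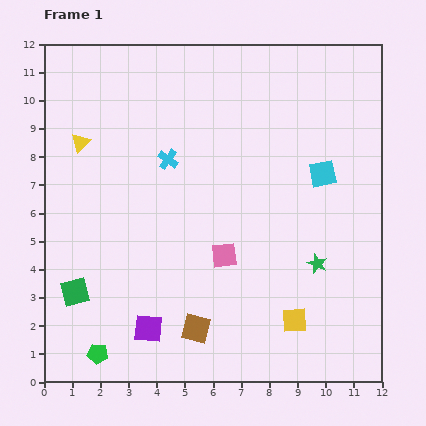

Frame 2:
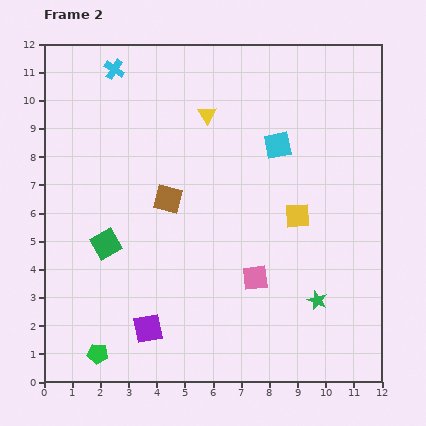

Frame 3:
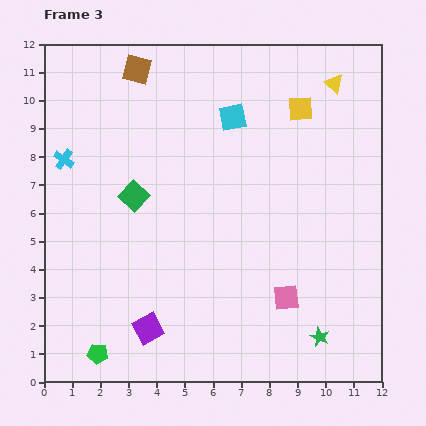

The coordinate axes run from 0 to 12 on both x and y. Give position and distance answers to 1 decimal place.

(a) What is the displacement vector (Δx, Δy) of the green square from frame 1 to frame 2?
(1.1, 1.7)

The green square was at (1.1, 3.2) in frame 1 and (2.2, 4.9) in frame 2.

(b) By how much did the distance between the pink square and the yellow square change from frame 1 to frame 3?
+3.3

Distance in frame 1: 3.4. Distance in frame 3: 6.7.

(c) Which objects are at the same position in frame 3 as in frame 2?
the purple square, the green pentagon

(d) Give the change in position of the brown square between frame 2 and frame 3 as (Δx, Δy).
(-1.1, 4.6)

The brown square was at (4.4, 6.5) in frame 2 and (3.3, 11.1) in frame 3.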